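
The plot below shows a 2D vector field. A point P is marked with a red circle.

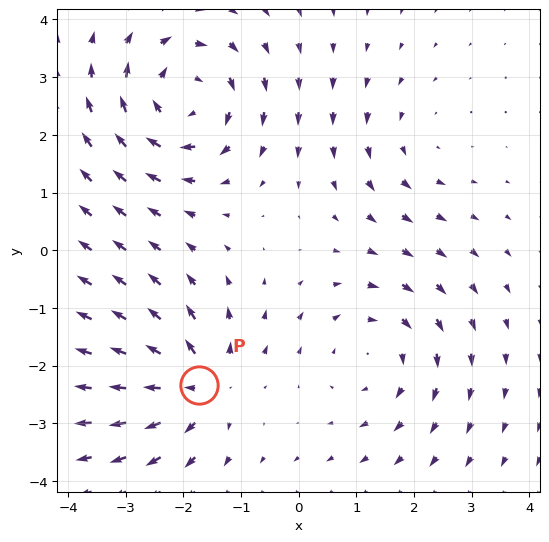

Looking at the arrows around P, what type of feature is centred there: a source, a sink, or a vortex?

At P (-1.7, -2.3) the arrows spread outward. Divergence about +5, curl ≈0 — positive divergence with near-zero curl is a source.

source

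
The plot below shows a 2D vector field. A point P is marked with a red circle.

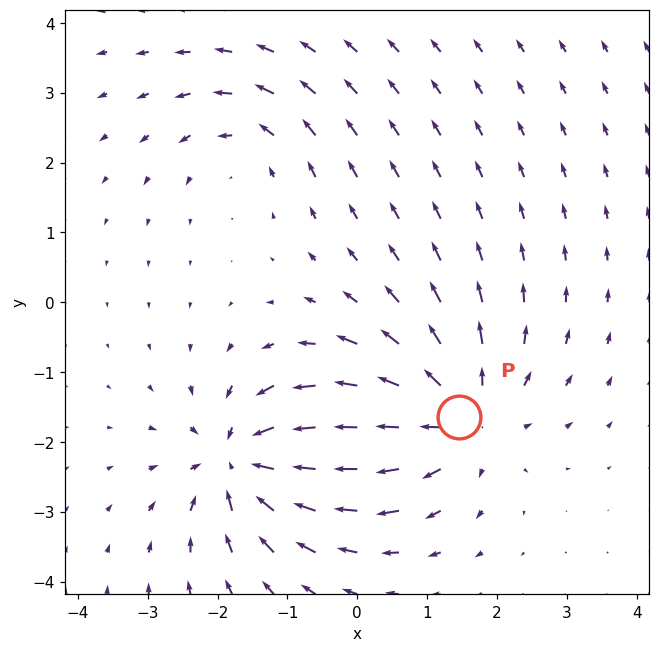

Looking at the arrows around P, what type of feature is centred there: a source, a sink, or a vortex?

At P (1.5, -1.6) the arrows spread outward. Divergence about +5, curl ≈0 — positive divergence with near-zero curl is a source.

source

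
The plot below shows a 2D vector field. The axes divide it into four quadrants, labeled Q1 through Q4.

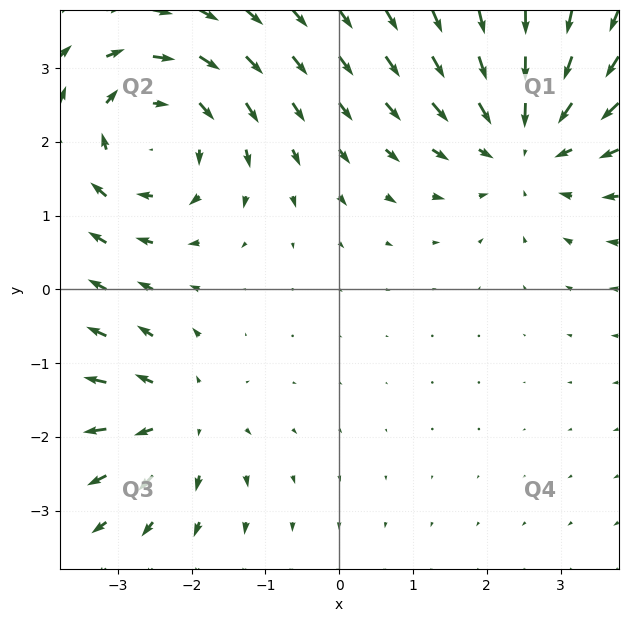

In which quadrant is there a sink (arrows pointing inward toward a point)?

Q1

The sink sits at approximately (2.5, 2.0), which lies in quadrant Q1. The divergence there is about -4, negative as expected for a sink.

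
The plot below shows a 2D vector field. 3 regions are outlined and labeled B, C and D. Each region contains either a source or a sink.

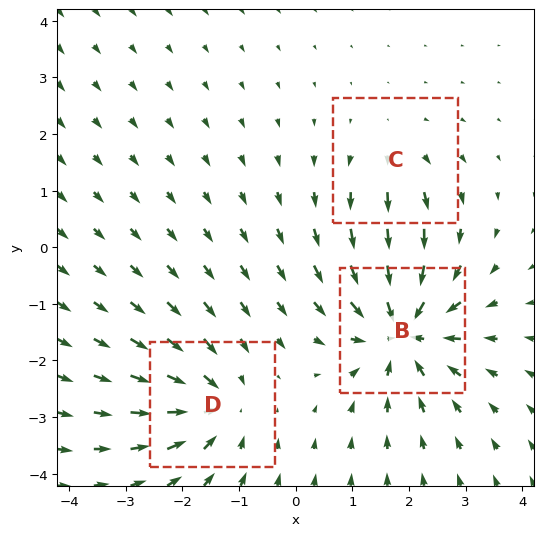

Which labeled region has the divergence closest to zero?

Divergence at each region's feature centre — B: about -6, C: about +2, D: about -4. Region C is closest to zero.

C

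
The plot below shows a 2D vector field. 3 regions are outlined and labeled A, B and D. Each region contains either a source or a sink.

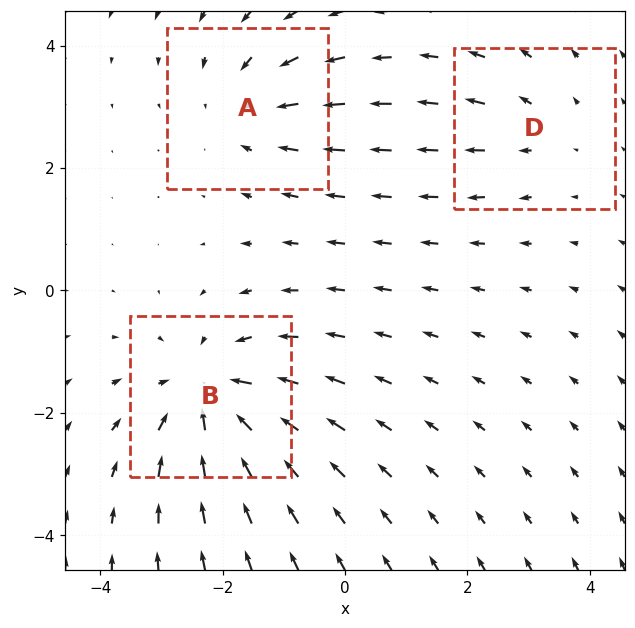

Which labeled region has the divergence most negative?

B

Divergence at each region's feature centre — A: about -3, B: about -4, D: about +2. Region B is most negative.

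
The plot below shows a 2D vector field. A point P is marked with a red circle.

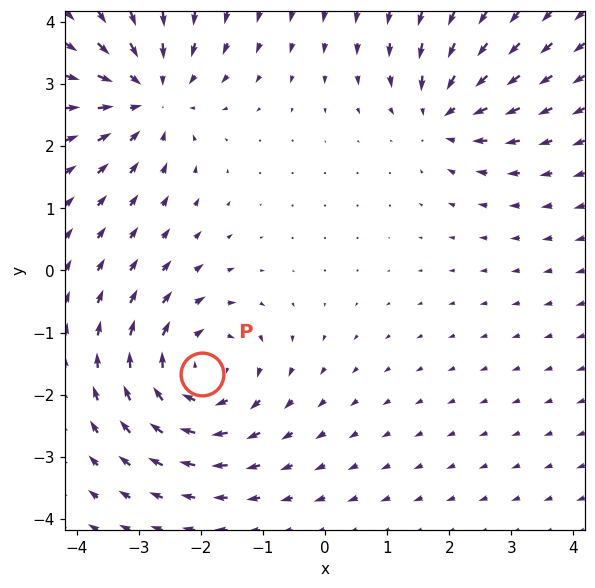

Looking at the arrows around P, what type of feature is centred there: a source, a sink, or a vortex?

vortex

At P (-2.0, -1.7) the arrows circulate clockwise. Divergence ≈0, curl about -4 — near-zero divergence with nonzero curl is a vortex.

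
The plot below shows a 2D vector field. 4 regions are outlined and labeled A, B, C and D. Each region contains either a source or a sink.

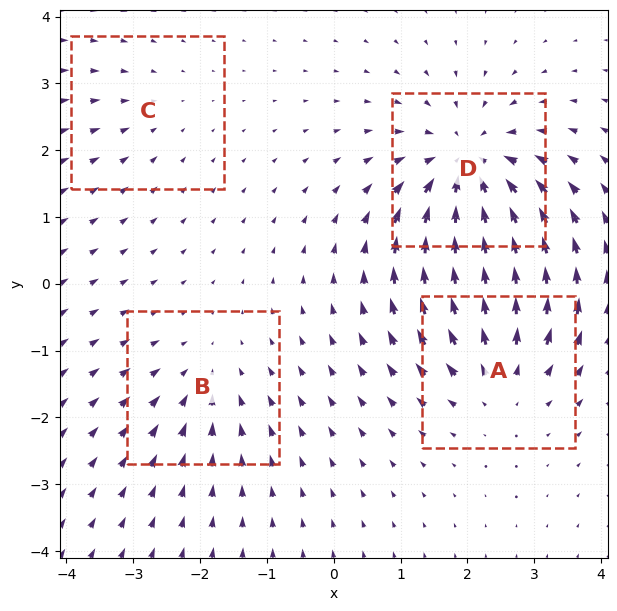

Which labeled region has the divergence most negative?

Divergence at each region's feature centre — A: about +5, B: about -3, C: about -2, D: about -7. Region D is most negative.

D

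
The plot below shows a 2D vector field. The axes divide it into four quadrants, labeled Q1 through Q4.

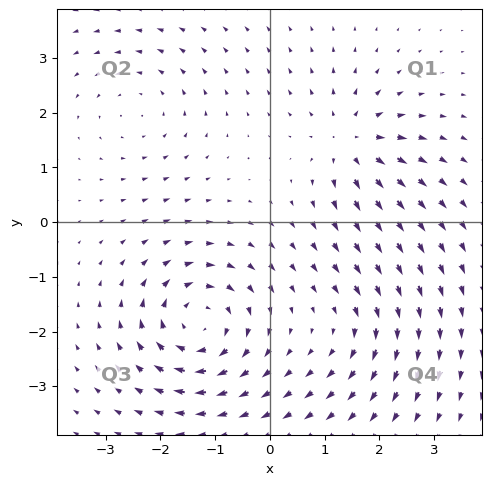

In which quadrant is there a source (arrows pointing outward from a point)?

The source sits at approximately (1.5, 1.5), which lies in quadrant Q1. The divergence there is about +5, positive as expected for a source.

Q1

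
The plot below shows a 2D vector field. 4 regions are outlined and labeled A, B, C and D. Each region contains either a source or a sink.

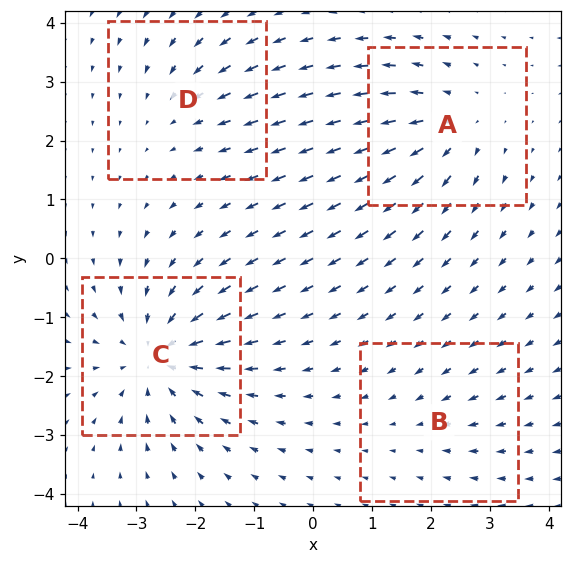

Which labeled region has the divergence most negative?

Divergence at each region's feature centre — A: about +4, B: about -2, C: about -6, D: about -3. Region C is most negative.

C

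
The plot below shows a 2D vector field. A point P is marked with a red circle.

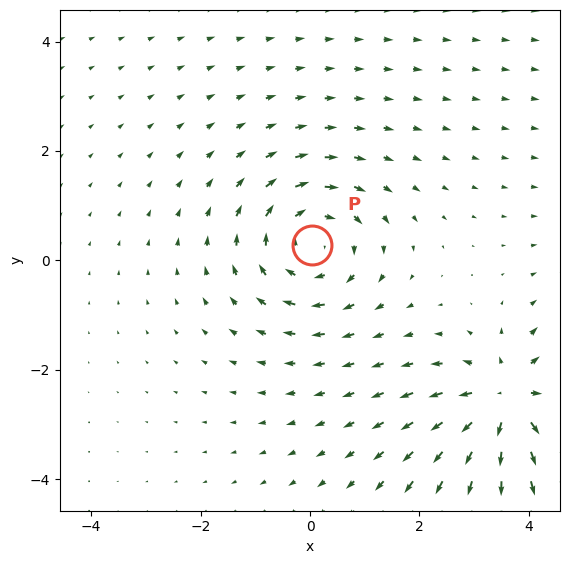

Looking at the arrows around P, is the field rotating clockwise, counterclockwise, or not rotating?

clockwise

Near P at (0.0, 0.3) the arrows circulate clockwise. The curl (z-component) there is about -3; negative curl means clockwise rotation.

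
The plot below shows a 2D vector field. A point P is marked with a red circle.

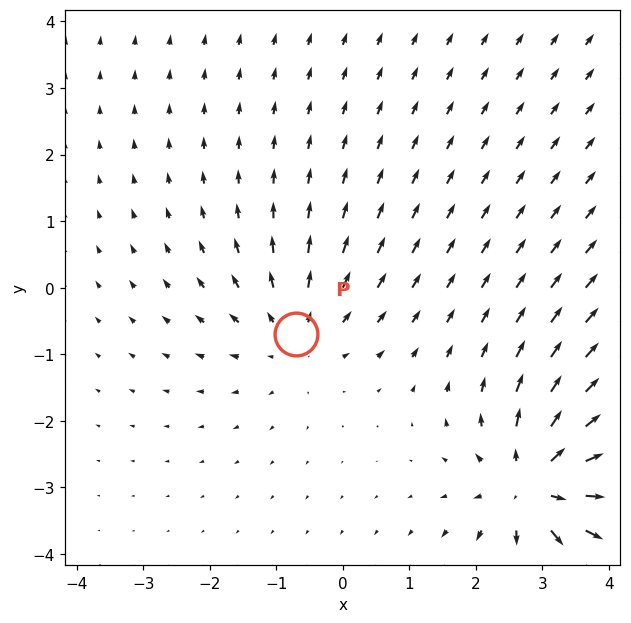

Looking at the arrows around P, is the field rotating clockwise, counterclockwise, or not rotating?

not rotating

Near P at (-0.7, -0.7) the arrows show no circulation. The curl there is ≈0.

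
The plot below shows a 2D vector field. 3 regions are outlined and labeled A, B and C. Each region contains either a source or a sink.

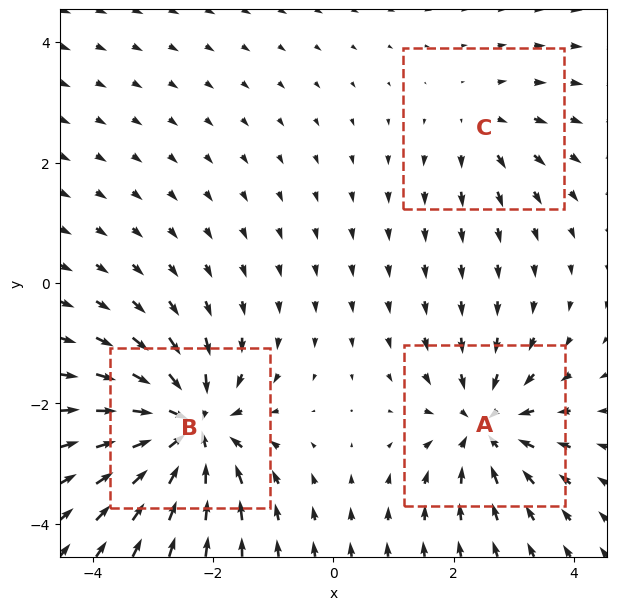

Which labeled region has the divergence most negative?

B

Divergence at each region's feature centre — A: about -4, B: about -6, C: about +2. Region B is most negative.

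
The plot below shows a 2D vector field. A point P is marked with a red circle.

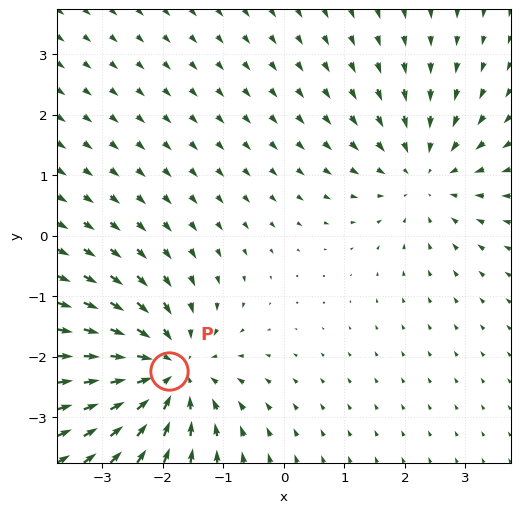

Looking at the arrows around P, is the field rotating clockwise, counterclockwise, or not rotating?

Near P at (-1.9, -2.2) the arrows show no circulation. The curl there is ≈0.

not rotating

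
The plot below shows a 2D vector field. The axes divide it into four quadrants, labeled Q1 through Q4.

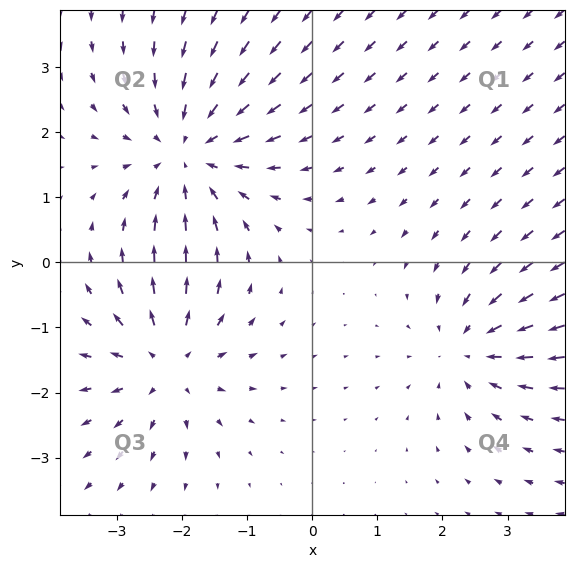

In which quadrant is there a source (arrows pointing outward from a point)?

The source sits at approximately (-2.2, -1.5), which lies in quadrant Q3. The divergence there is about +4, positive as expected for a source.

Q3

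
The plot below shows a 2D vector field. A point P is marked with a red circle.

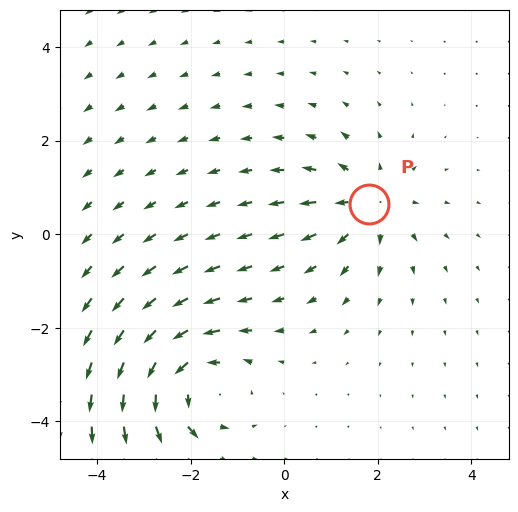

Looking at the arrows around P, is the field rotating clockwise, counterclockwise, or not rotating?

not rotating

Near P at (1.8, 0.6) the arrows show no circulation. The curl there is ≈0.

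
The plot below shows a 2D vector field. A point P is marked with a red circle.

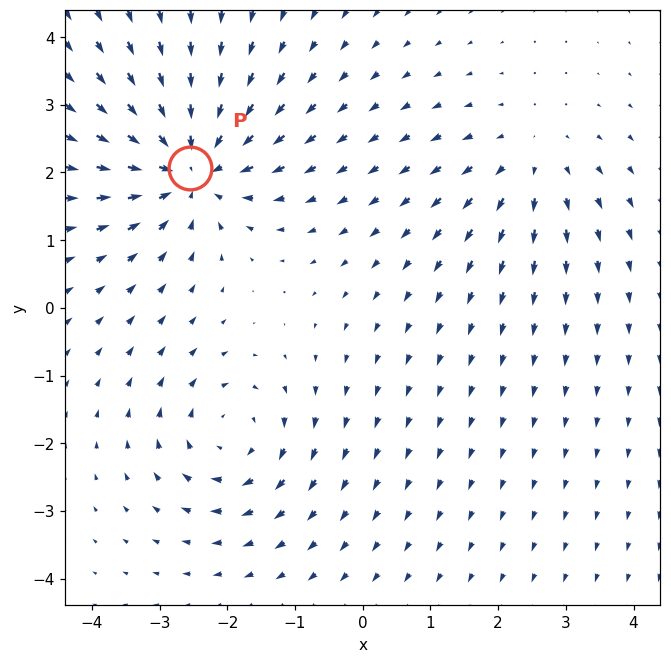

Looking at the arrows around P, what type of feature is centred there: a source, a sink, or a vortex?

sink

At P (-2.5, 2.1) the arrows converge inward. Divergence about -6, curl ≈0 — negative divergence with near-zero curl is a sink.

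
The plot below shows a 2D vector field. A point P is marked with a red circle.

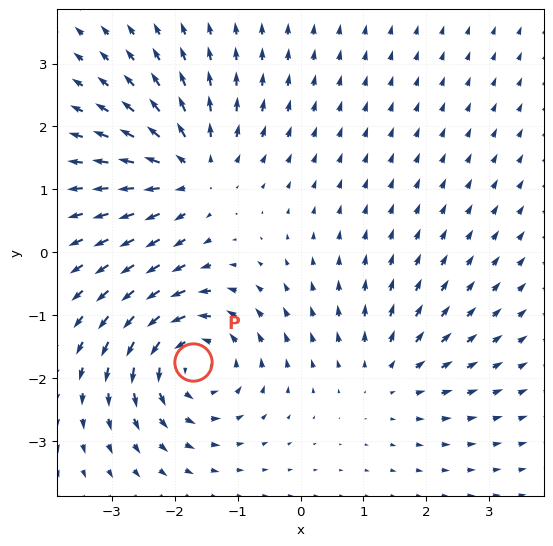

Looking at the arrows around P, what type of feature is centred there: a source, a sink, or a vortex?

vortex

At P (-1.7, -1.7) the arrows circulate counterclockwise. Divergence ≈0, curl about +6 — near-zero divergence with nonzero curl is a vortex.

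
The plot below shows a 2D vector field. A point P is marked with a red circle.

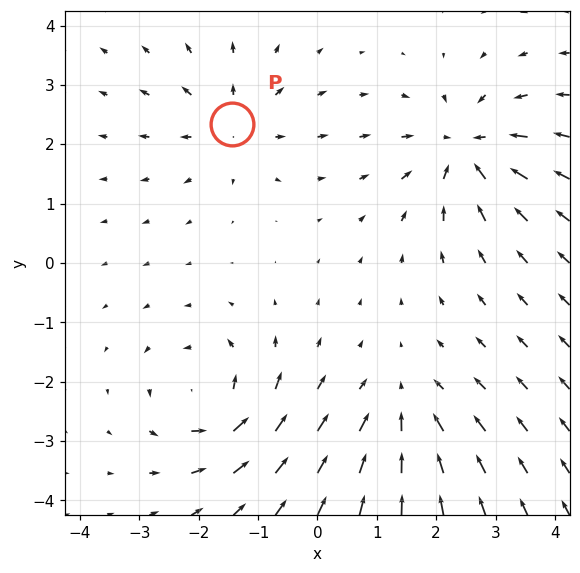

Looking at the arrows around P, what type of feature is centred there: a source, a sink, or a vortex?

At P (-1.4, 2.3) the arrows spread outward. Divergence about +4, curl ≈0 — positive divergence with near-zero curl is a source.

source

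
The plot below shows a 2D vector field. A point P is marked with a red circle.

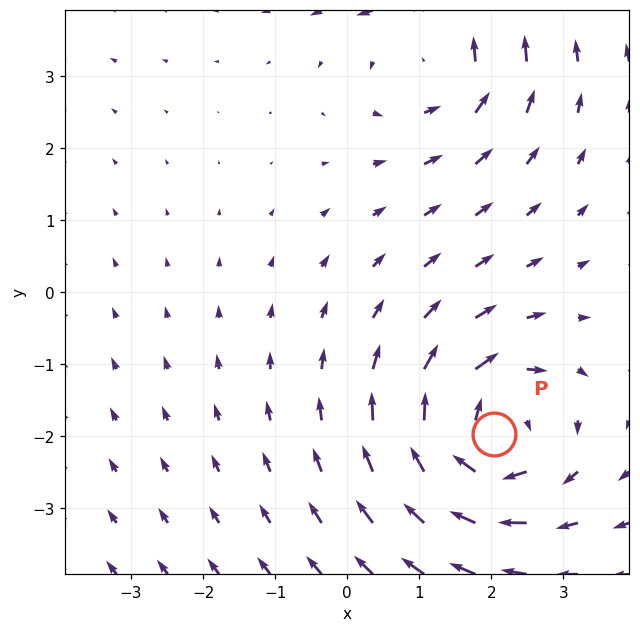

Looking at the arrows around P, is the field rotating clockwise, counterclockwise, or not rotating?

clockwise

Near P at (2.0, -2.0) the arrows circulate clockwise. The curl (z-component) there is about -6; negative curl means clockwise rotation.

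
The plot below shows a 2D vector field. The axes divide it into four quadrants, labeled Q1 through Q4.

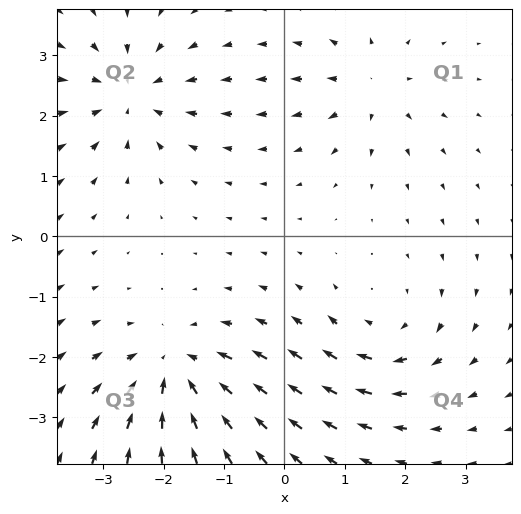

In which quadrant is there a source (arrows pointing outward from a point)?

Q1

The source sits at approximately (1.4, 2.5), which lies in quadrant Q1. The divergence there is about +3, positive as expected for a source.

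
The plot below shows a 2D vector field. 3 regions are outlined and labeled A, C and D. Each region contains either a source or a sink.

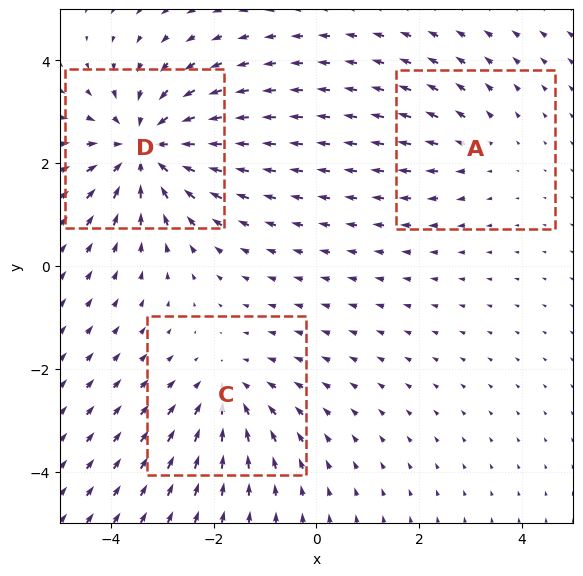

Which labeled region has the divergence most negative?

Divergence at each region's feature centre — A: about +2, C: about -3, D: about -4. Region D is most negative.

D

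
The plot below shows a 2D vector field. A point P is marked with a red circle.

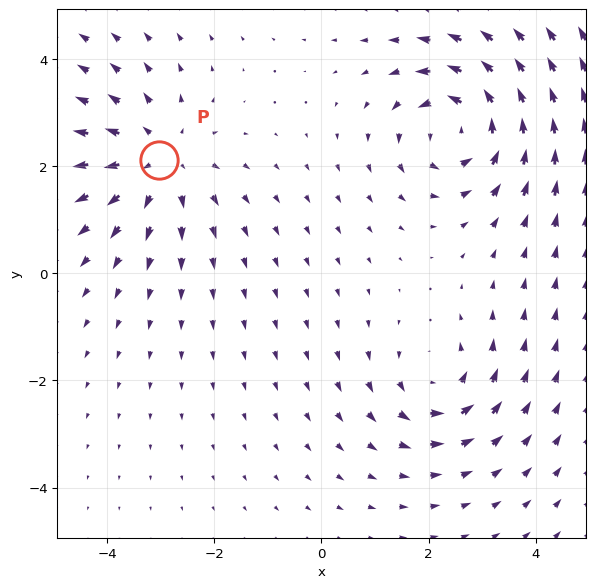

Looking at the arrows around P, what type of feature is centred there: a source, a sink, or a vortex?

At P (-3.0, 2.1) the arrows spread outward. Divergence about +3, curl ≈0 — positive divergence with near-zero curl is a source.

source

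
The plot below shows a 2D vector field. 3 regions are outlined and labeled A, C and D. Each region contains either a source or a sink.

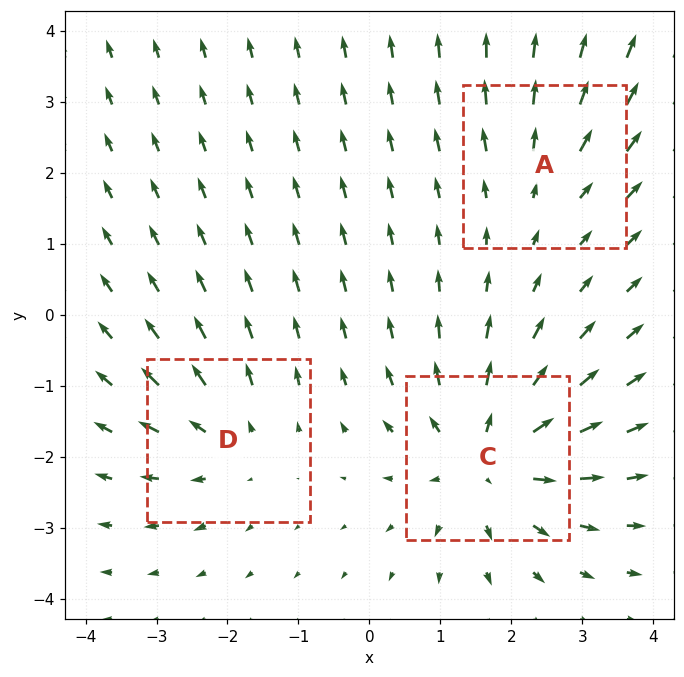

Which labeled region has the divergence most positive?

Divergence at each region's feature centre — A: about +2, C: about +5, D: about +3. Region C is most positive.

C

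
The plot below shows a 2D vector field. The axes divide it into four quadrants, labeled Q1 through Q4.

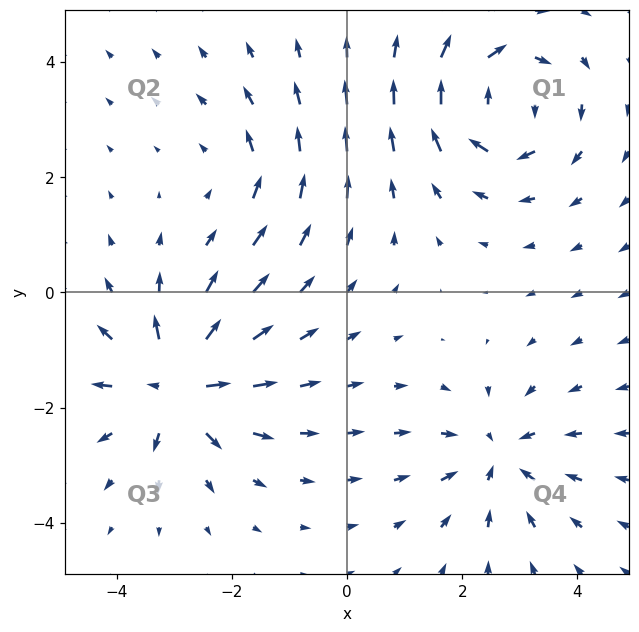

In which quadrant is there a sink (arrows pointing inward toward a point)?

The sink sits at approximately (2.6, -2.8), which lies in quadrant Q4. The divergence there is about -4, negative as expected for a sink.

Q4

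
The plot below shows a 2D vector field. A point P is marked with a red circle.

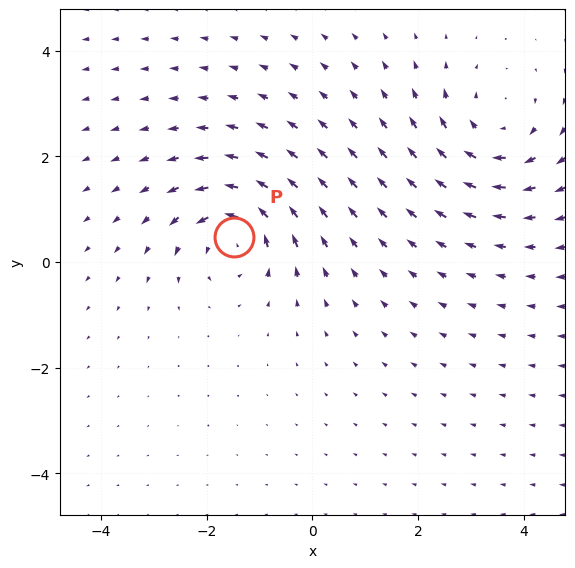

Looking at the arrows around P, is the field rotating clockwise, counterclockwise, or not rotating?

counterclockwise

Near P at (-1.5, 0.5) the arrows circulate counterclockwise. The curl (z-component) there is about +5; positive curl means counterclockwise rotation.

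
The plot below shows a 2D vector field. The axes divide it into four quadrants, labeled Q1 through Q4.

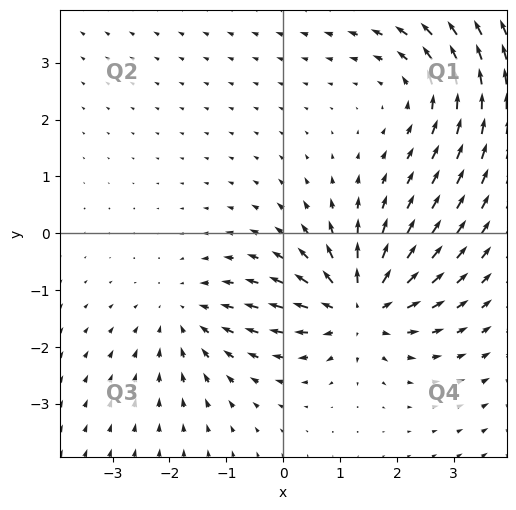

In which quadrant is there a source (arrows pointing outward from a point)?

The source sits at approximately (1.3, -1.3), which lies in quadrant Q4. The divergence there is about +5, positive as expected for a source.

Q4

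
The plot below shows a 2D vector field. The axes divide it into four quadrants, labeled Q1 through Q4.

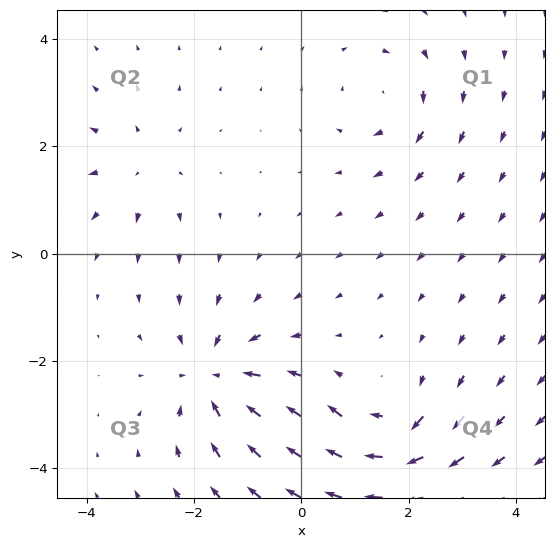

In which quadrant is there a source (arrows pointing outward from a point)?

The source sits at approximately (-3.0, 1.6), which lies in quadrant Q2. The divergence there is about +3, positive as expected for a source.

Q2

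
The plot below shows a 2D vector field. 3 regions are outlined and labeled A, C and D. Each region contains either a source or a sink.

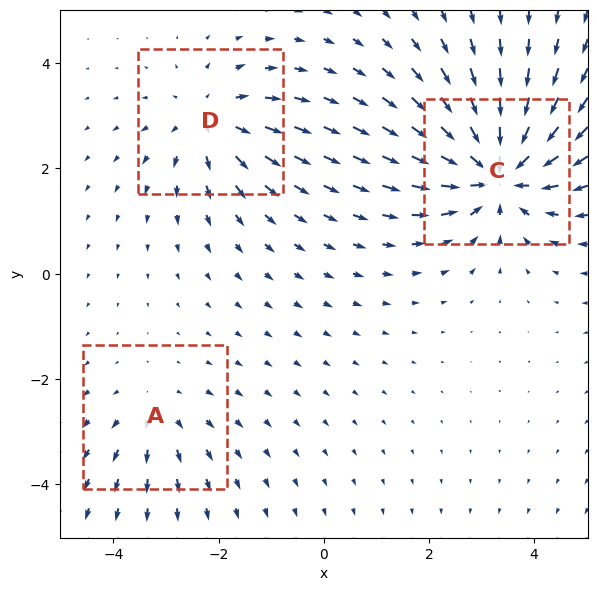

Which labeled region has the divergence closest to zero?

Divergence at each region's feature centre — A: about +2, C: about -6, D: about +3. Region A is closest to zero.

A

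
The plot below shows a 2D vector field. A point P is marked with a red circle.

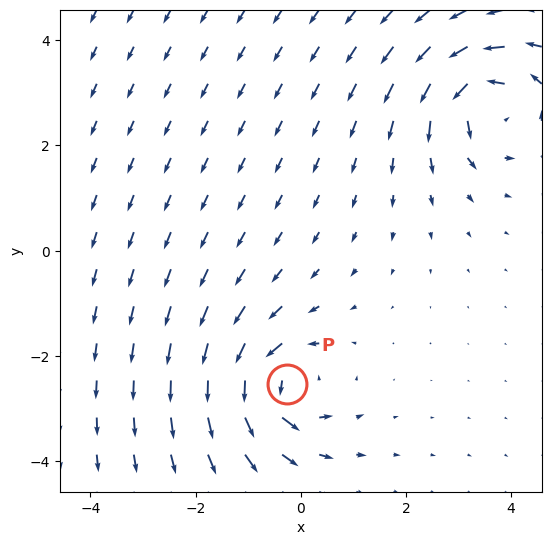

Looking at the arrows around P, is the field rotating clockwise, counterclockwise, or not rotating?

counterclockwise

Near P at (-0.3, -2.5) the arrows circulate counterclockwise. The curl (z-component) there is about +6; positive curl means counterclockwise rotation.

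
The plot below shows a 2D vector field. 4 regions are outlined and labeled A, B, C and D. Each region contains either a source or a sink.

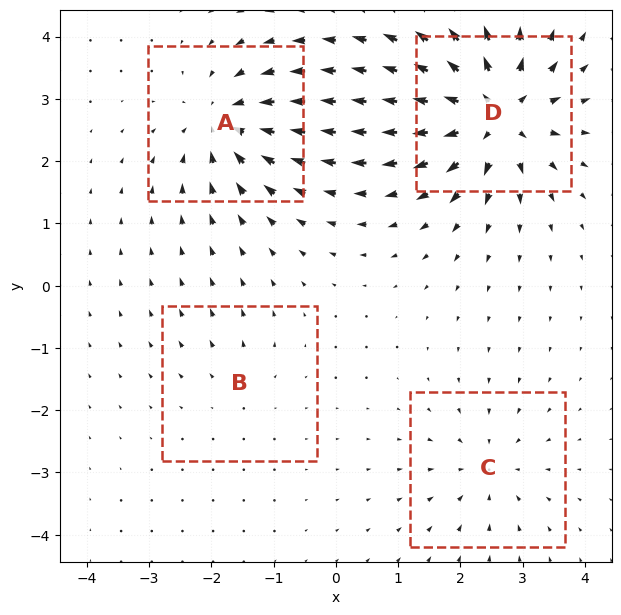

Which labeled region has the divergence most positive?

Divergence at each region's feature centre — A: about -6, B: about +2, C: about -4, D: about +9. Region D is most positive.

D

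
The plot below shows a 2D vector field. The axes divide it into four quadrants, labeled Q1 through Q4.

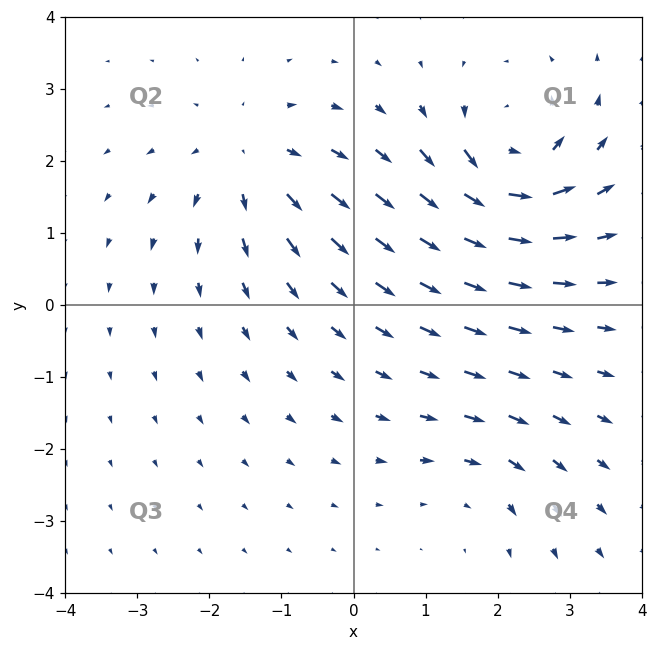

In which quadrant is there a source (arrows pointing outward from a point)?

The source sits at approximately (-1.4, 2.0), which lies in quadrant Q2. The divergence there is about +4, positive as expected for a source.

Q2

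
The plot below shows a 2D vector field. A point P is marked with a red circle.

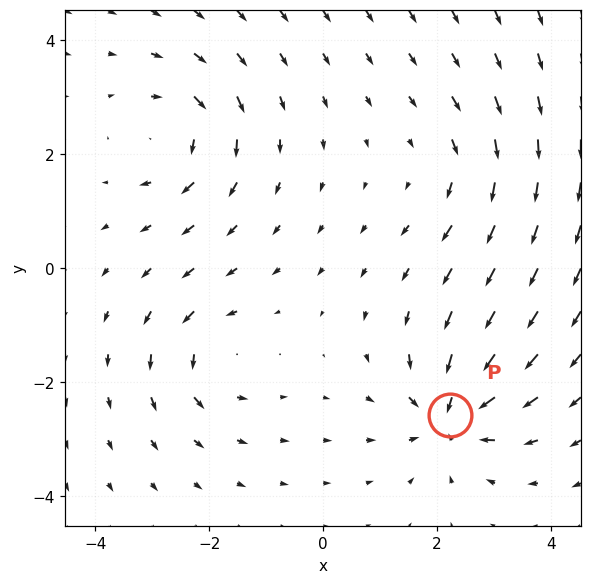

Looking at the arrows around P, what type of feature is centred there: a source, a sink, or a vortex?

sink

At P (2.2, -2.6) the arrows converge inward. Divergence about -5, curl ≈0 — negative divergence with near-zero curl is a sink.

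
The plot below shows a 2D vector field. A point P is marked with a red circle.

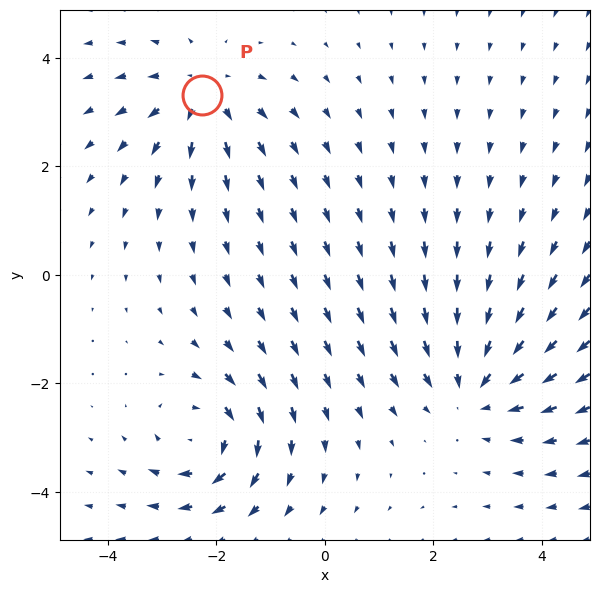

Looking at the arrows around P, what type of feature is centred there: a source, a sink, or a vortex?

At P (-2.3, 3.3) the arrows spread outward. Divergence about +3, curl ≈0 — positive divergence with near-zero curl is a source.

source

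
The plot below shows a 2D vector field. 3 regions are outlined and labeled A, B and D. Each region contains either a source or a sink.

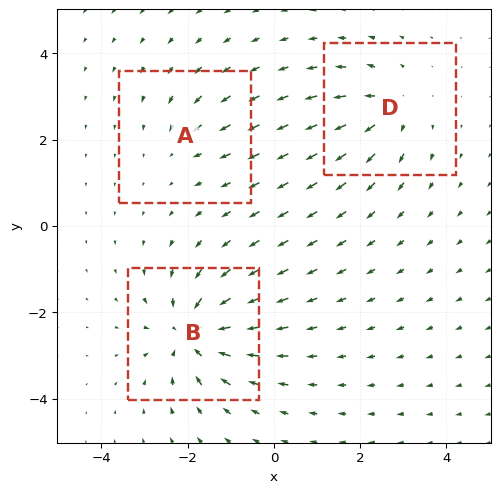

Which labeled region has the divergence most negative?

Divergence at each region's feature centre — A: about -2, B: about -5, D: about +3. Region B is most negative.

B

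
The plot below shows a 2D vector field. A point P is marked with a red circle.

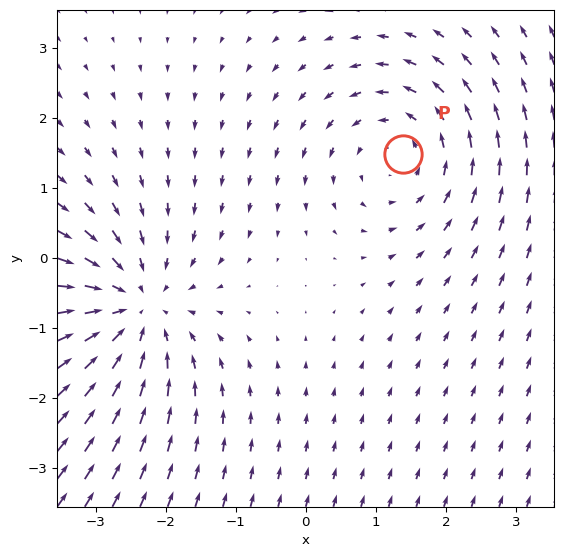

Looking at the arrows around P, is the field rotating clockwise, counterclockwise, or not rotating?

counterclockwise

Near P at (1.4, 1.5) the arrows circulate counterclockwise. The curl (z-component) there is about +3; positive curl means counterclockwise rotation.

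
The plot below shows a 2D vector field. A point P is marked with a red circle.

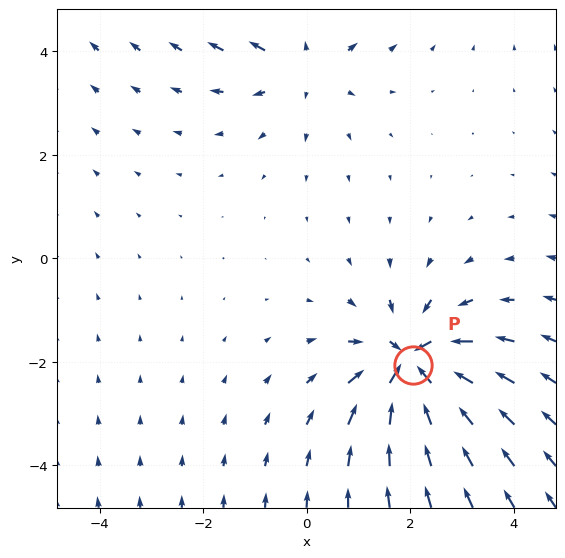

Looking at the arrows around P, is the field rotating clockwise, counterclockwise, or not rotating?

not rotating

Near P at (2.0, -2.1) the arrows show no circulation. The curl there is ≈0.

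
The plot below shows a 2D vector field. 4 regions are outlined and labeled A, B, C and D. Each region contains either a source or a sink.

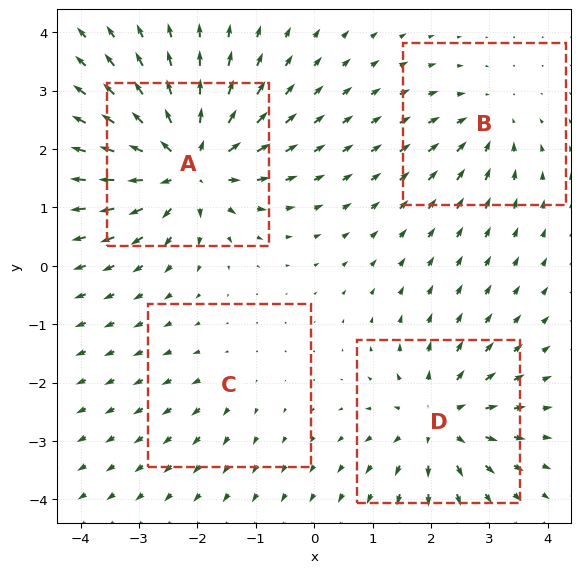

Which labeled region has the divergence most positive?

A

Divergence at each region's feature centre — A: about +8, B: about -4, C: about +2, D: about +6. Region A is most positive.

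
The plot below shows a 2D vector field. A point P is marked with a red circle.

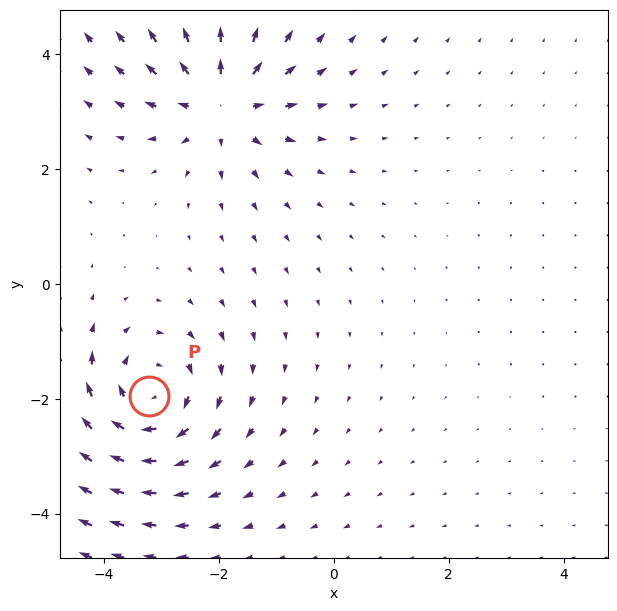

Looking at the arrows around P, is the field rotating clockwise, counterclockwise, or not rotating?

clockwise

Near P at (-3.2, -2.0) the arrows circulate clockwise. The curl (z-component) there is about -4; negative curl means clockwise rotation.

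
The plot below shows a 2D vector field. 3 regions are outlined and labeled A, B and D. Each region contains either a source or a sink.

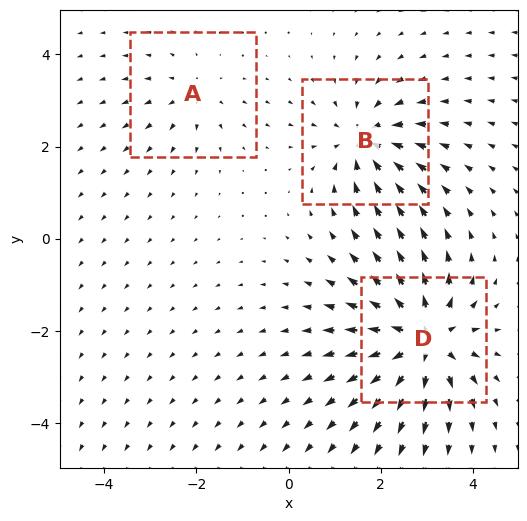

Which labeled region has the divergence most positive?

Divergence at each region's feature centre — A: about +2, B: about -4, D: about +5. Region D is most positive.

D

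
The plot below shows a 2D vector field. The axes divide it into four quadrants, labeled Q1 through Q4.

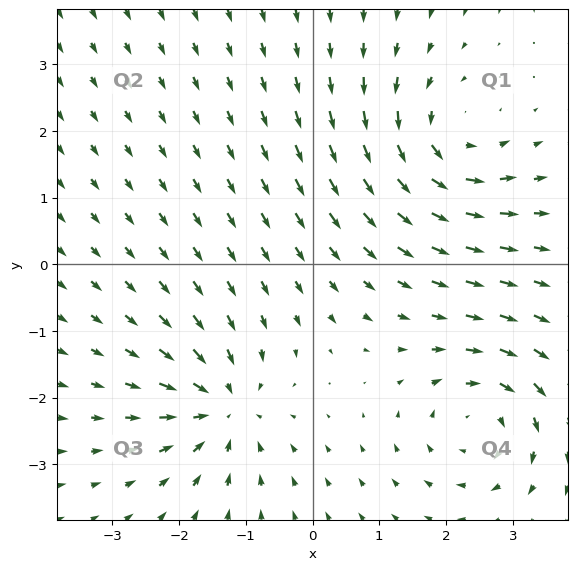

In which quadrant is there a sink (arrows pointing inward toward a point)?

The sink sits at approximately (-1.3, -2.1), which lies in quadrant Q3. The divergence there is about -5, negative as expected for a sink.

Q3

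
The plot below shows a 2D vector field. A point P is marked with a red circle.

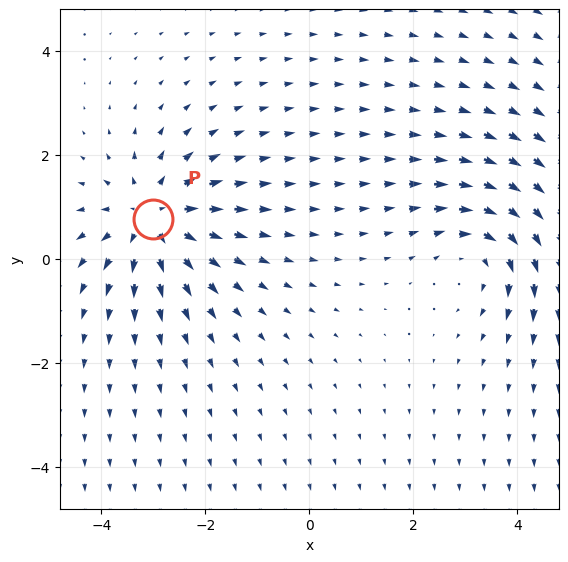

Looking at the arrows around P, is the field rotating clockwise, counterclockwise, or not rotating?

Near P at (-3.0, 0.8) the arrows show no circulation. The curl there is ≈0.

not rotating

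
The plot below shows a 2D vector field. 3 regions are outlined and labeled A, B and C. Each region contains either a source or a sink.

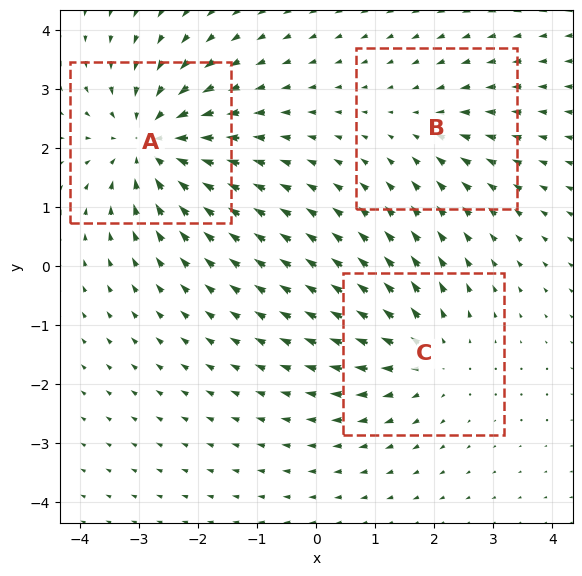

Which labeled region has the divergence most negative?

Divergence at each region's feature centre — A: about -5, B: about -2, C: about +3. Region A is most negative.

A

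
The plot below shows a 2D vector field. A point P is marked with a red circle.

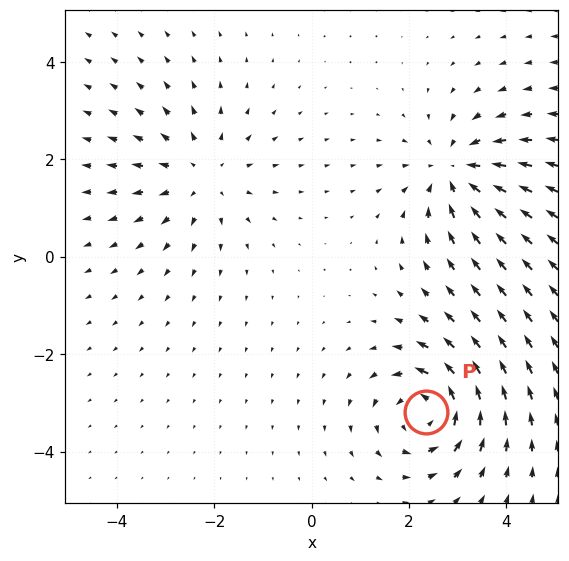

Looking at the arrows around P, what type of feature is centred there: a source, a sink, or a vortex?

vortex

At P (2.4, -3.2) the arrows circulate counterclockwise. Divergence ≈0, curl about +5 — near-zero divergence with nonzero curl is a vortex.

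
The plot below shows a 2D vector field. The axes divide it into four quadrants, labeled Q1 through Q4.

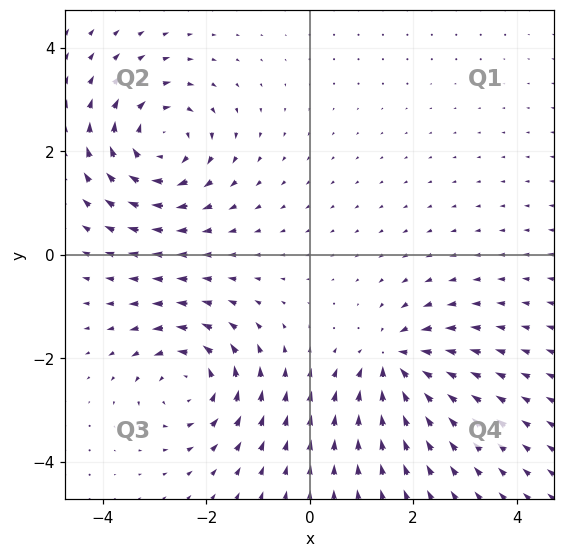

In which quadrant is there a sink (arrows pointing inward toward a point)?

Q4

The sink sits at approximately (1.7, -2.1), which lies in quadrant Q4. The divergence there is about -6, negative as expected for a sink.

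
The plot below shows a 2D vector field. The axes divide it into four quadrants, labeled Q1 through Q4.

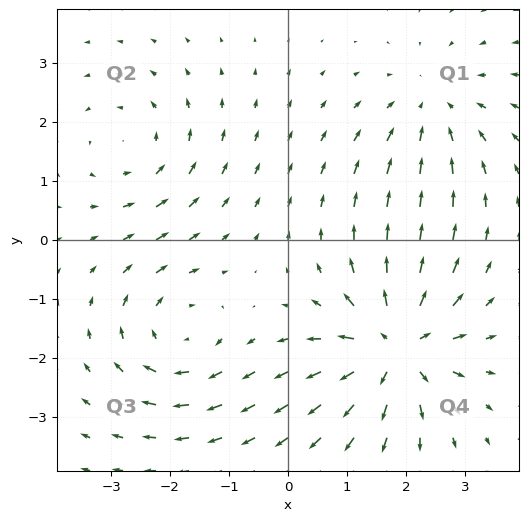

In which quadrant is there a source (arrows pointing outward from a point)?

The source sits at approximately (1.8, -1.8), which lies in quadrant Q4. The divergence there is about +6, positive as expected for a source.

Q4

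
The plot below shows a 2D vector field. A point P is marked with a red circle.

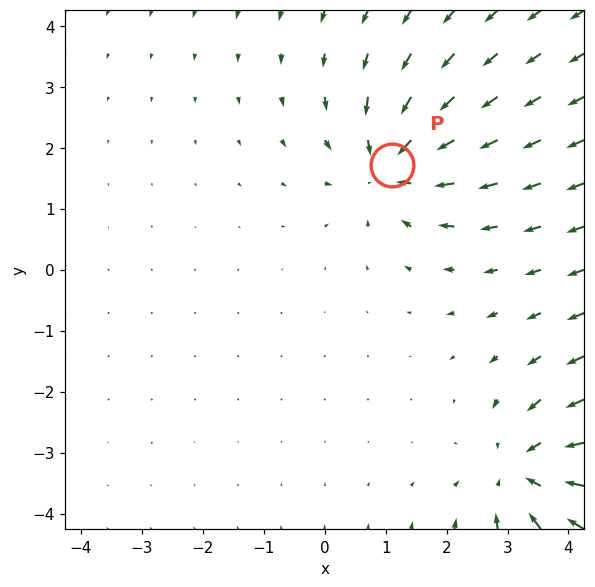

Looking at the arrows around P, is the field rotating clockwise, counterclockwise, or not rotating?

Near P at (1.1, 1.7) the arrows show no circulation. The curl there is ≈0.

not rotating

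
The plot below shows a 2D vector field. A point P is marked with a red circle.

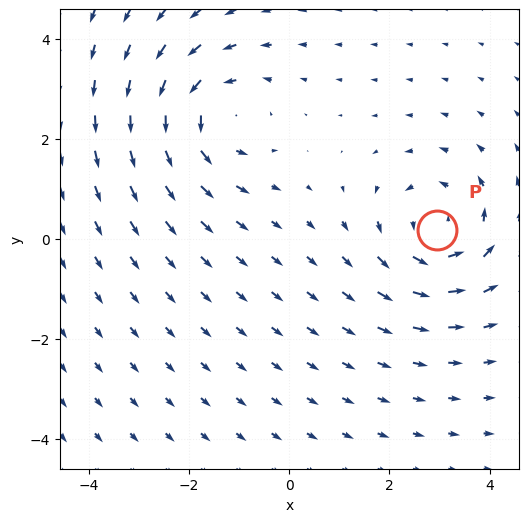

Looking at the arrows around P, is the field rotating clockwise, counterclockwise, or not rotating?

Near P at (2.9, 0.2) the arrows circulate counterclockwise. The curl (z-component) there is about +4; positive curl means counterclockwise rotation.

counterclockwise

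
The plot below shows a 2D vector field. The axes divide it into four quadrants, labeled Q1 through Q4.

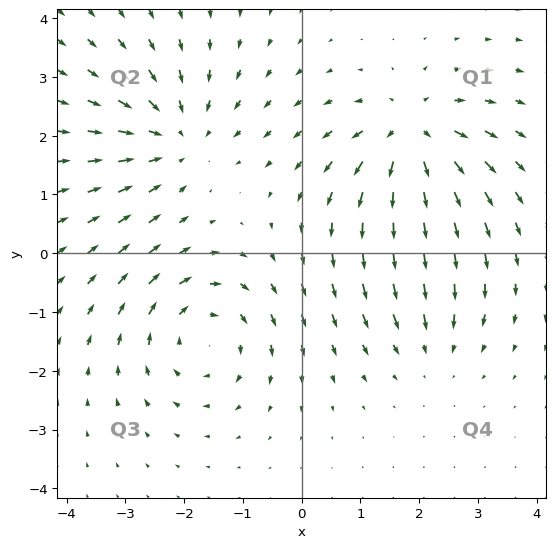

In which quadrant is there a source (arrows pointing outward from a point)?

The source sits at approximately (1.9, 2.0), which lies in quadrant Q1. The divergence there is about +6, positive as expected for a source.

Q1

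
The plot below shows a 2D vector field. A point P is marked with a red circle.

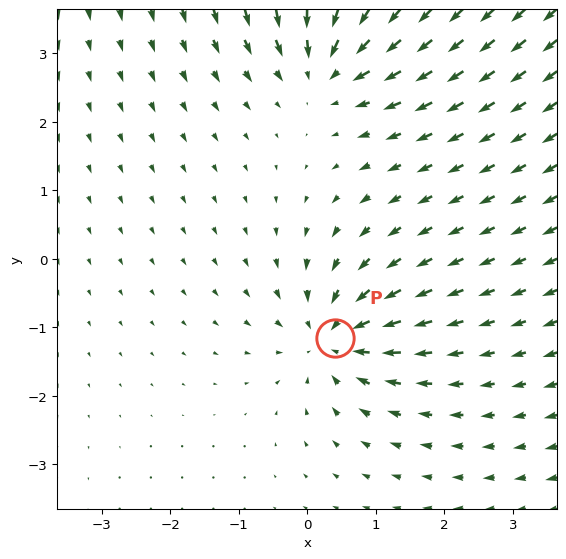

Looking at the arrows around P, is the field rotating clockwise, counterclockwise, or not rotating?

not rotating

Near P at (0.4, -1.2) the arrows show no circulation. The curl there is ≈0.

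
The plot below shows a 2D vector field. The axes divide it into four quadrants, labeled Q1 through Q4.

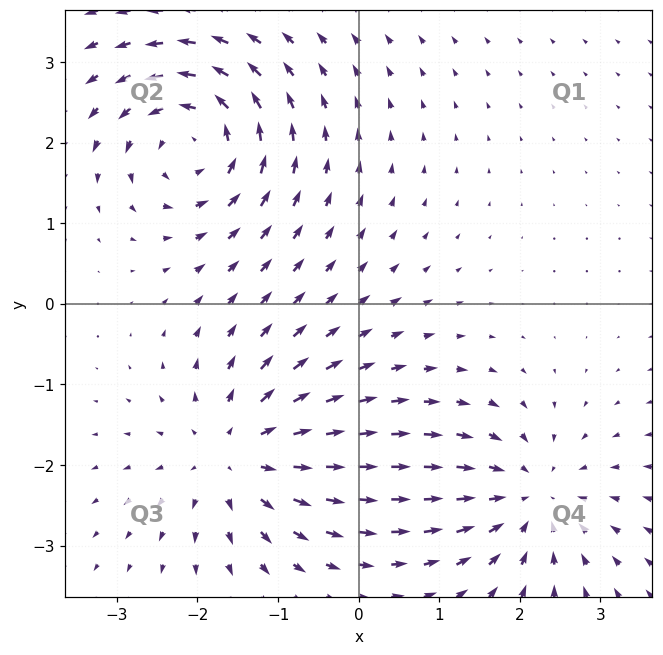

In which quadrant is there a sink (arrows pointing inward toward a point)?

The sink sits at approximately (2.1, -2.4), which lies in quadrant Q4. The divergence there is about -5, negative as expected for a sink.

Q4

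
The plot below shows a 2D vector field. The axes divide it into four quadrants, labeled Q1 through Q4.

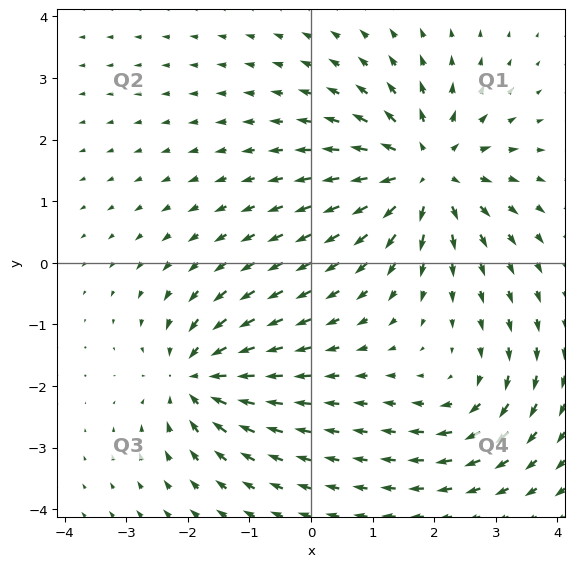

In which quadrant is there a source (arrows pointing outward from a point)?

The source sits at approximately (1.9, 1.5), which lies in quadrant Q1. The divergence there is about +5, positive as expected for a source.

Q1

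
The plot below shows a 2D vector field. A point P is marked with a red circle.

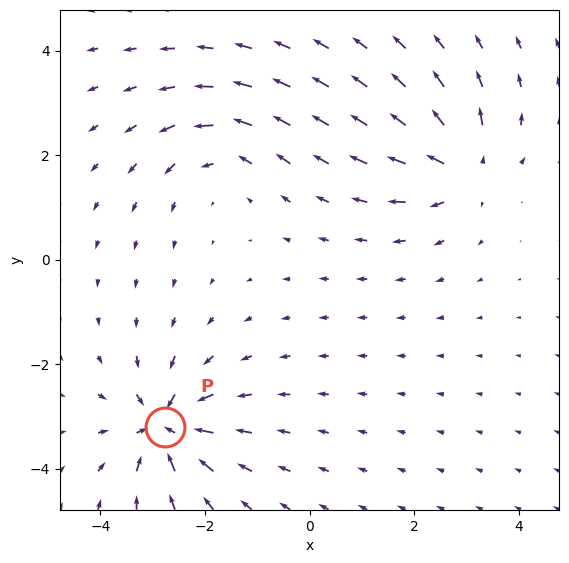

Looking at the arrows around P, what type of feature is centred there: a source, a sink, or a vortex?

At P (-2.8, -3.2) the arrows converge inward. Divergence about -7, curl ≈0 — negative divergence with near-zero curl is a sink.

sink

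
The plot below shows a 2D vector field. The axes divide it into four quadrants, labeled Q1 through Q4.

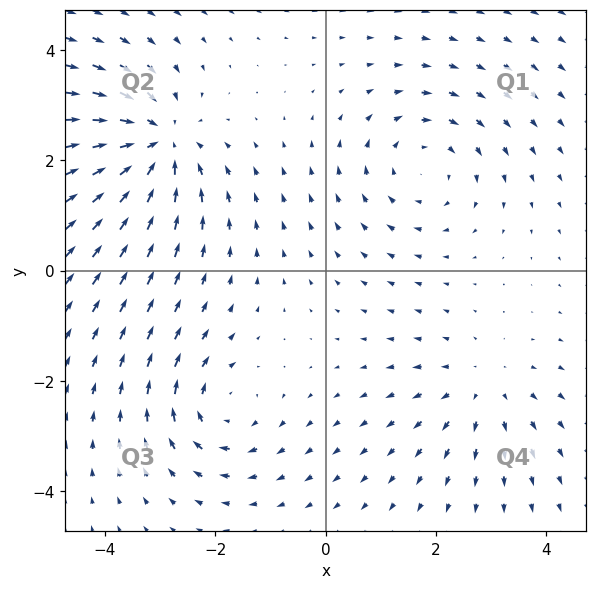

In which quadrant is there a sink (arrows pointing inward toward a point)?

Q2

The sink sits at approximately (-3.1, 2.3), which lies in quadrant Q2. The divergence there is about -5, negative as expected for a sink.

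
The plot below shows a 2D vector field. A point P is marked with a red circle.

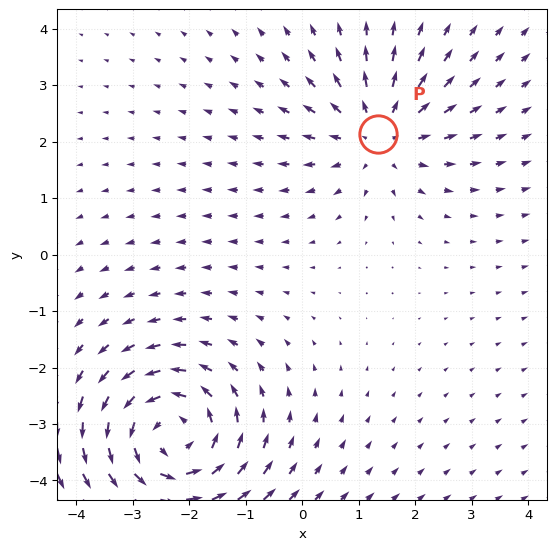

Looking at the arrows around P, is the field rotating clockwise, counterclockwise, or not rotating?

Near P at (1.3, 2.1) the arrows show no circulation. The curl there is ≈0.

not rotating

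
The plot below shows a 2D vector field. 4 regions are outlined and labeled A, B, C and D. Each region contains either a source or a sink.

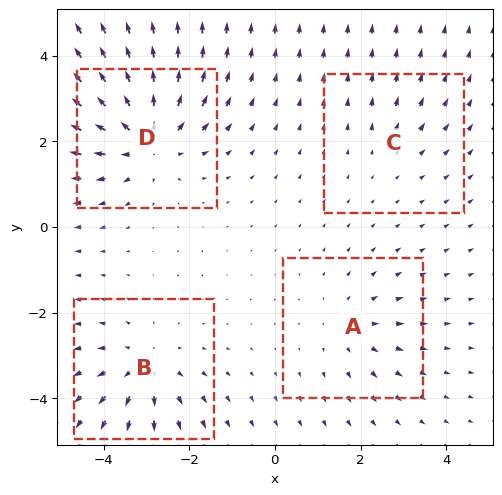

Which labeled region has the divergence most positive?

D

Divergence at each region's feature centre — A: about +3, B: about +4, C: about +2, D: about +6. Region D is most positive.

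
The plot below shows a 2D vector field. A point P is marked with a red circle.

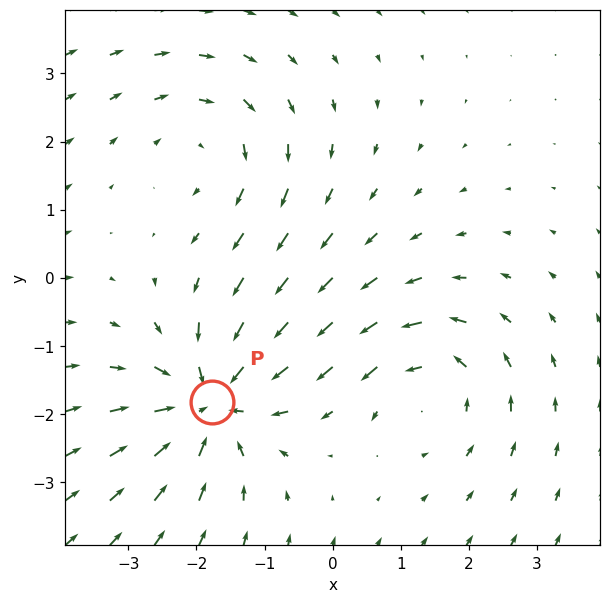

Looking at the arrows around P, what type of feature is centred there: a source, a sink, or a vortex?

sink

At P (-1.8, -1.8) the arrows converge inward. Divergence about -4, curl ≈0 — negative divergence with near-zero curl is a sink.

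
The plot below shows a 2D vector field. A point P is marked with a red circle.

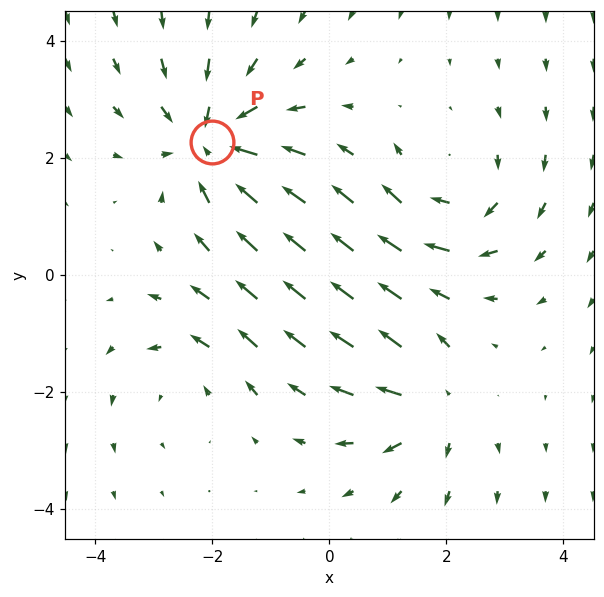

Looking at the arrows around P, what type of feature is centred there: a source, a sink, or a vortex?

At P (-2.0, 2.3) the arrows converge inward. Divergence about -5, curl ≈0 — negative divergence with near-zero curl is a sink.

sink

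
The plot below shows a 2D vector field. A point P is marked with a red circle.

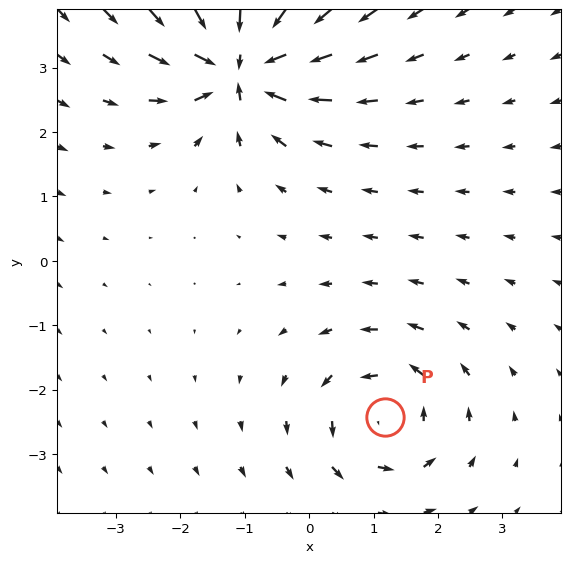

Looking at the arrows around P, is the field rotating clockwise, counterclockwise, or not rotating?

counterclockwise

Near P at (1.2, -2.4) the arrows circulate counterclockwise. The curl (z-component) there is about +4; positive curl means counterclockwise rotation.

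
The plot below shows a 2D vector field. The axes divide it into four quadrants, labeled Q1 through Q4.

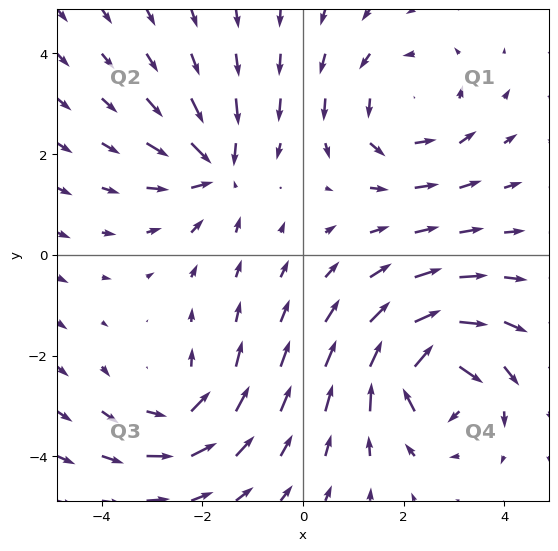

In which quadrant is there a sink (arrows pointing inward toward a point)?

The sink sits at approximately (-1.7, 1.7), which lies in quadrant Q2. The divergence there is about -4, negative as expected for a sink.

Q2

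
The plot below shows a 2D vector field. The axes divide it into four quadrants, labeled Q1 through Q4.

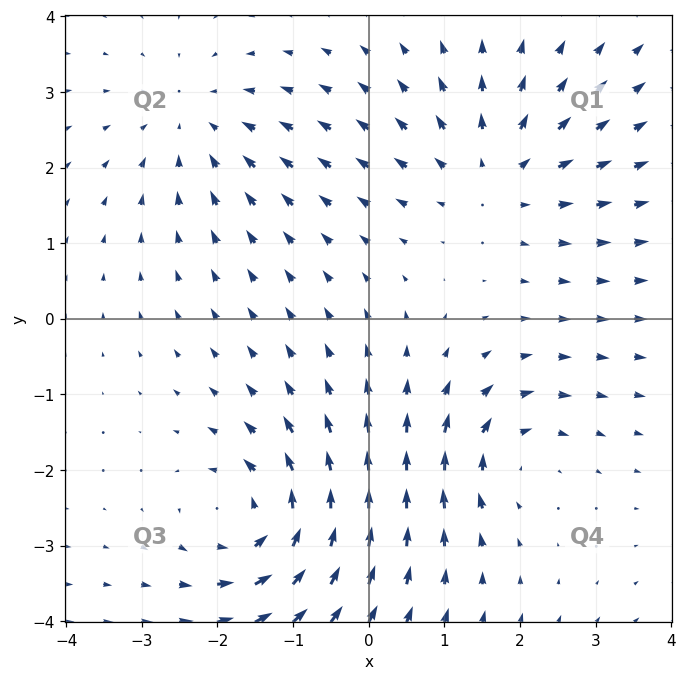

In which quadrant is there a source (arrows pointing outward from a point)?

Q1

The source sits at approximately (1.7, 1.9), which lies in quadrant Q1. The divergence there is about +4, positive as expected for a source.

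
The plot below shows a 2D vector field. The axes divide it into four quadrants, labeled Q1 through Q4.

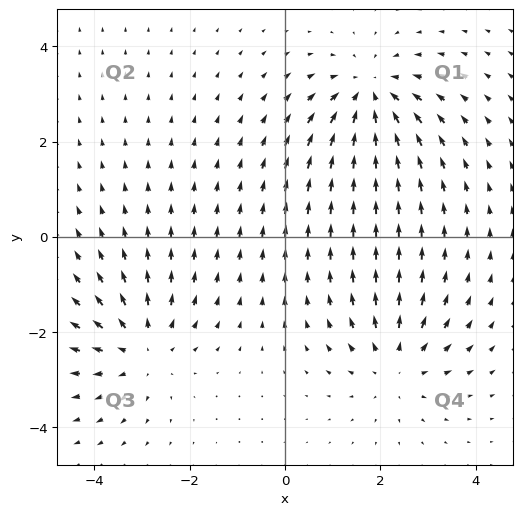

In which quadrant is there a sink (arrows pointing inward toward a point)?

Q1

The sink sits at approximately (1.8, 3.0), which lies in quadrant Q1. The divergence there is about -5, negative as expected for a sink.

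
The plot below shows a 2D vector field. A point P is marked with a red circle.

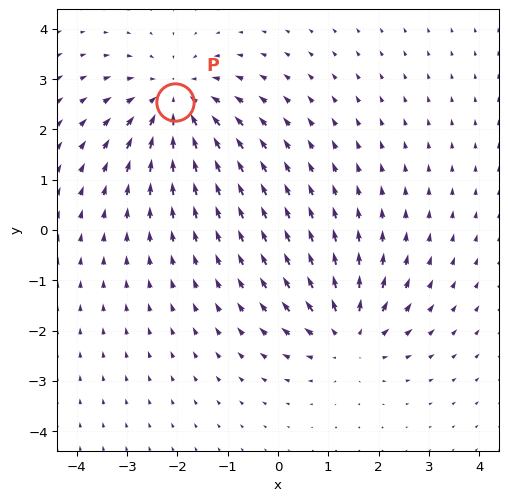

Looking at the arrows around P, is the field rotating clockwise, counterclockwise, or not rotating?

Near P at (-2.0, 2.6) the arrows show no circulation. The curl there is ≈0.

not rotating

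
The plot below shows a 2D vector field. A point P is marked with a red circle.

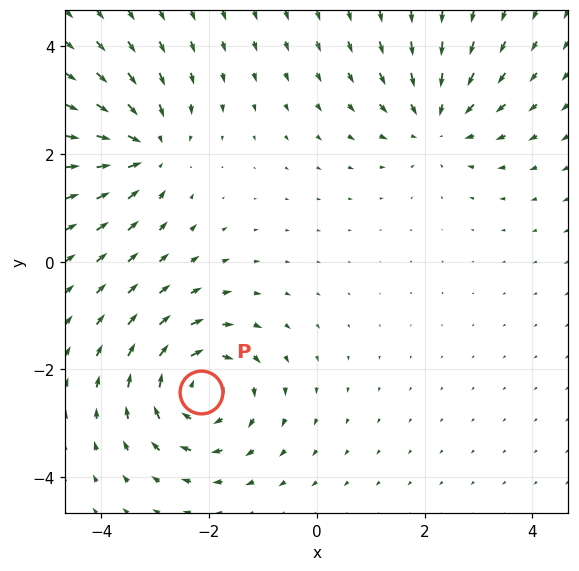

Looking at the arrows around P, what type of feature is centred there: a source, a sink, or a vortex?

At P (-2.1, -2.4) the arrows circulate clockwise. Divergence ≈0, curl about -4 — near-zero divergence with nonzero curl is a vortex.

vortex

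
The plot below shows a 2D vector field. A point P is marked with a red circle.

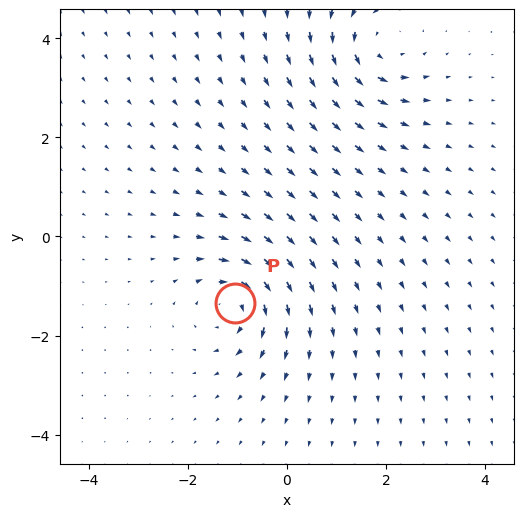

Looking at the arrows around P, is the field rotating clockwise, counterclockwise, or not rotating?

clockwise

Near P at (-1.1, -1.4) the arrows circulate clockwise. The curl (z-component) there is about -6; negative curl means clockwise rotation.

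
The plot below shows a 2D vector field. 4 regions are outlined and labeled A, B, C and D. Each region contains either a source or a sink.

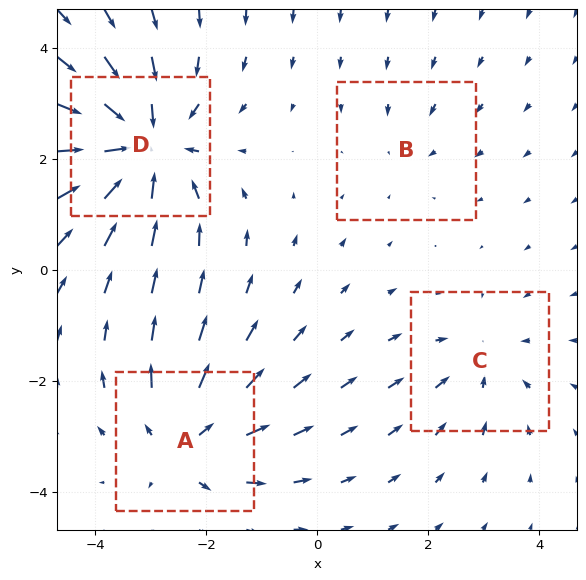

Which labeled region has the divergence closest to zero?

B

Divergence at each region's feature centre — A: about +4, B: about -2, C: about -3, D: about -6. Region B is closest to zero.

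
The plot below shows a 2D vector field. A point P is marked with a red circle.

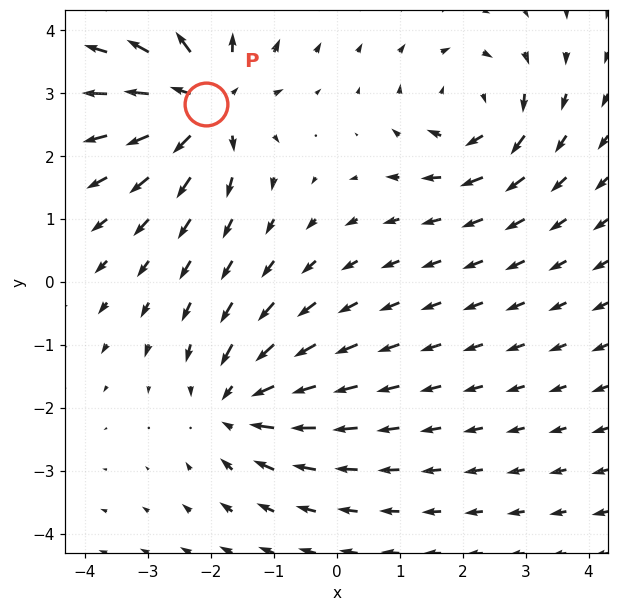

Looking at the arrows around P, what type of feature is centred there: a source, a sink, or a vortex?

At P (-2.1, 2.8) the arrows spread outward. Divergence about +5, curl ≈0 — positive divergence with near-zero curl is a source.

source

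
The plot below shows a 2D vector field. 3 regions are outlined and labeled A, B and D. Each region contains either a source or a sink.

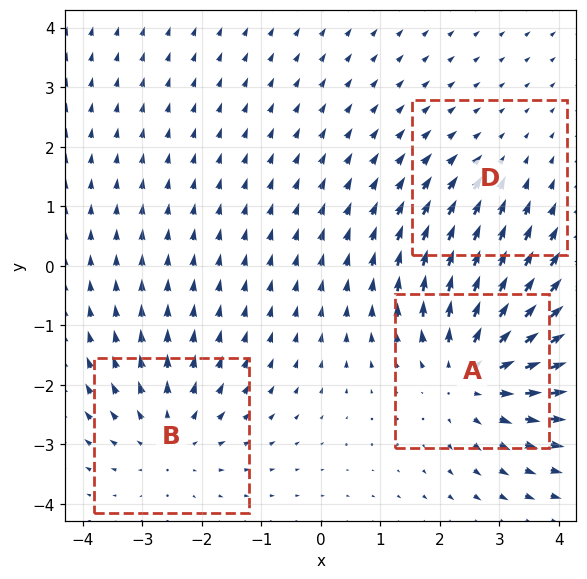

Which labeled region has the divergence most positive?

A

Divergence at each region's feature centre — A: about +4, B: about +3, D: about -2. Region A is most positive.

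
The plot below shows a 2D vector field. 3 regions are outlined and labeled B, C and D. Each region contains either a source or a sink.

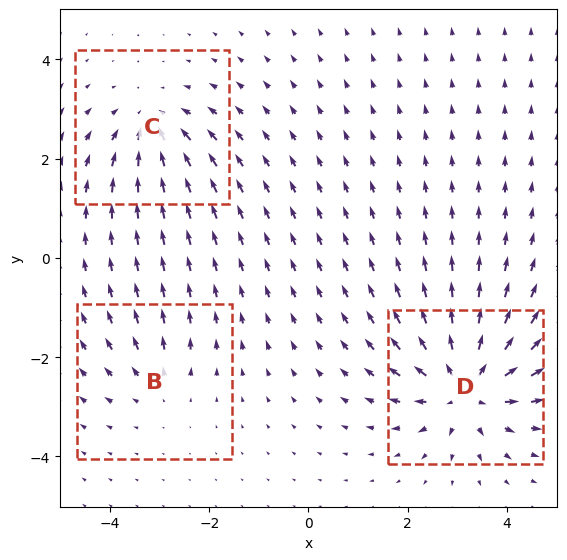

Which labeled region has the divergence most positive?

D

Divergence at each region's feature centre — B: about +2, C: about -4, D: about +6. Region D is most positive.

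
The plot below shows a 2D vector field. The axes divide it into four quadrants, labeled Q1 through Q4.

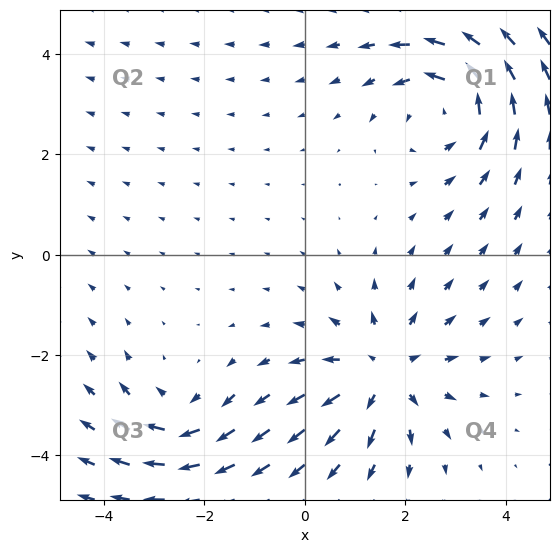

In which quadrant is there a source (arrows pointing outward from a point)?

Q4

The source sits at approximately (1.6, -2.3), which lies in quadrant Q4. The divergence there is about +4, positive as expected for a source.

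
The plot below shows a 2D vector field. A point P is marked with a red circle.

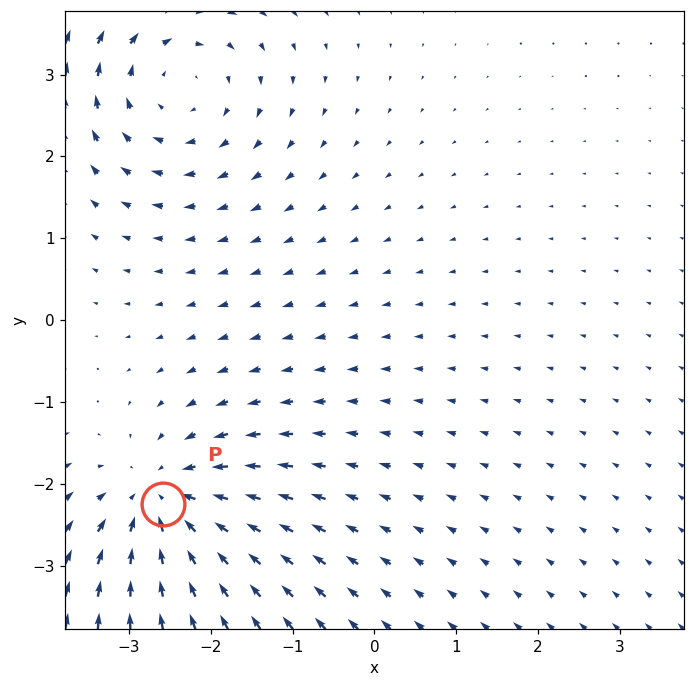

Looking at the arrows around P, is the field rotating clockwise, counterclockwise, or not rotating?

Near P at (-2.6, -2.3) the arrows show no circulation. The curl there is ≈0.

not rotating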